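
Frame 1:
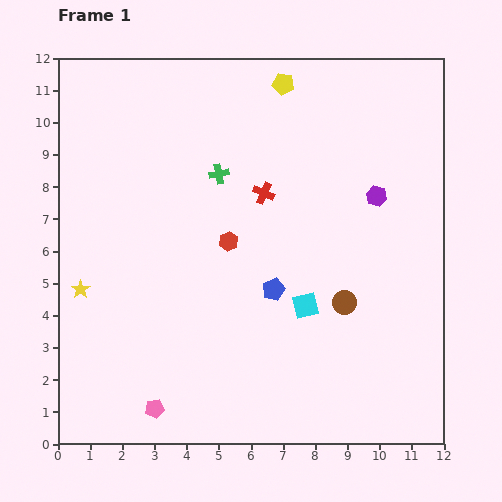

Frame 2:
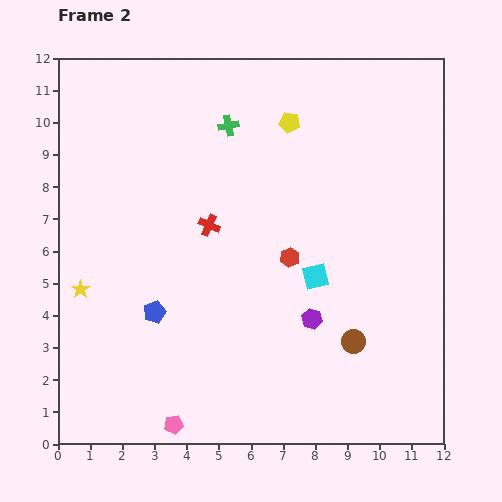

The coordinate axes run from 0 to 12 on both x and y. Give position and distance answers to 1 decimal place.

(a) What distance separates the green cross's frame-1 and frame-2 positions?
1.5

The green cross moved from (5.0, 8.4) to (5.3, 9.9), a distance of √(0.3² + 1.5²) ≈ 1.5.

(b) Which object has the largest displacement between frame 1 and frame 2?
the purple hexagon

(moved 4.3; next 3.8)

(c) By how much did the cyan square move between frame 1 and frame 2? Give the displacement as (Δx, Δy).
(0.3, 0.9)

The cyan square was at (7.7, 4.3) in frame 1 and (8.0, 5.2) in frame 2.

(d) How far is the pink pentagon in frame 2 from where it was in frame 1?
0.8

The pink pentagon moved from (3.0, 1.1) to (3.6, 0.6), a distance of √(0.6² + 0.5²) ≈ 0.8.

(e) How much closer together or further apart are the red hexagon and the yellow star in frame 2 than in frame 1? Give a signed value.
+1.8

Distance in frame 1: 4.8. Distance in frame 2: 6.6.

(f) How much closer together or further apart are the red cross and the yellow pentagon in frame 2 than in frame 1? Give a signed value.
+0.6

Distance in frame 1: 3.5. Distance in frame 2: 4.1.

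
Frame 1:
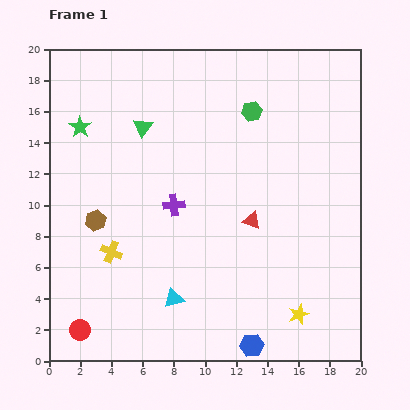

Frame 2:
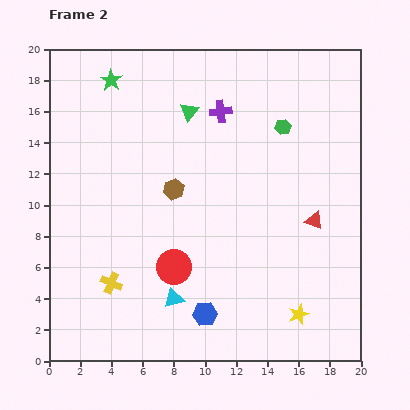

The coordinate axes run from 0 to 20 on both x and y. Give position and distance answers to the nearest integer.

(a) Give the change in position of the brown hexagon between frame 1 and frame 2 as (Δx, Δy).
(5, 2)

The brown hexagon was at (3, 9) in frame 1 and (8, 11) in frame 2.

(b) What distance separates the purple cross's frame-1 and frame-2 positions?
7

The purple cross moved from (8, 10) to (11, 16), a distance of √(3² + 6²) ≈ 7.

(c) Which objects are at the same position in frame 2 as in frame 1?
the cyan triangle, the yellow star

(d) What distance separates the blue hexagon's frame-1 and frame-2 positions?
4

The blue hexagon moved from (13, 1) to (10, 3), a distance of √(3² + 2²) ≈ 4.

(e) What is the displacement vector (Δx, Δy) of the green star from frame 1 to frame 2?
(2, 3)

The green star was at (2, 15) in frame 1 and (4, 18) in frame 2.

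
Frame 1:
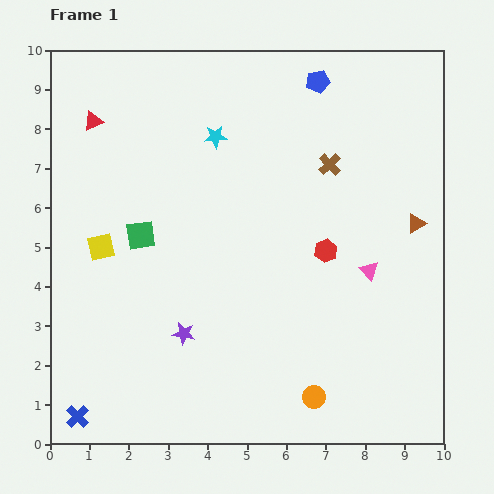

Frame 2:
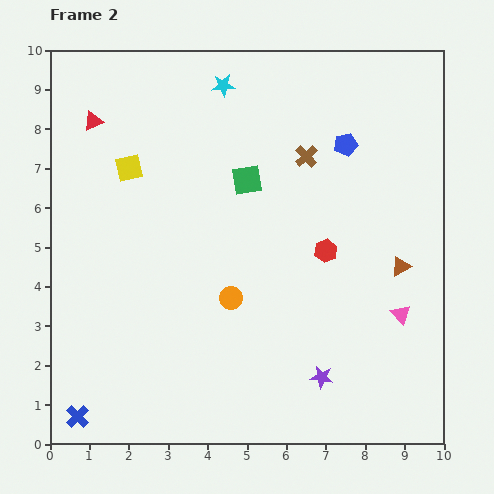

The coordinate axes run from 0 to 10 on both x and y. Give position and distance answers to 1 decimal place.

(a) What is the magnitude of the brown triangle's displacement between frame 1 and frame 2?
1.2

The brown triangle moved from (9.3, 5.6) to (8.9, 4.5), a distance of √(0.4² + 1.1²) ≈ 1.2.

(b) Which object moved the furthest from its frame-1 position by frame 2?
the purple star

(moved 3.7; next 3.3)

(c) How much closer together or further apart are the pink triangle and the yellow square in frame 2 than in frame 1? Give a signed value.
+1.0

Distance in frame 1: 6.8. Distance in frame 2: 7.8.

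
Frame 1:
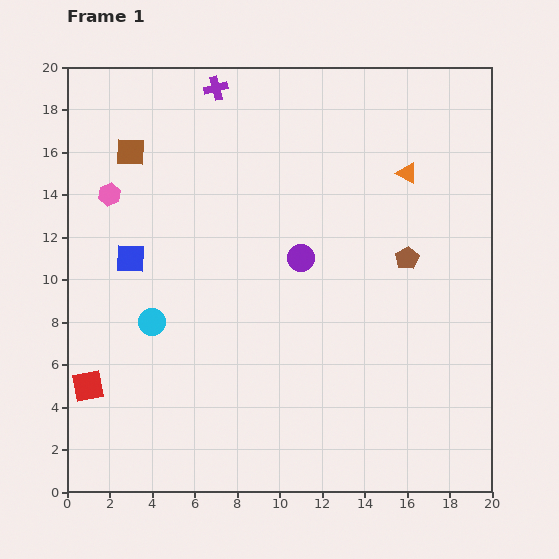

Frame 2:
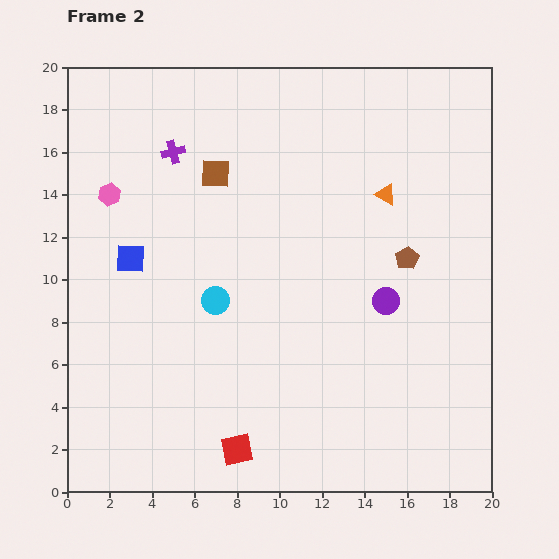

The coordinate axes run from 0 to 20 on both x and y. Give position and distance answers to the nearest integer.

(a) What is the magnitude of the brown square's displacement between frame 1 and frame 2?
4

The brown square moved from (3, 16) to (7, 15), a distance of √(4² + 1²) ≈ 4.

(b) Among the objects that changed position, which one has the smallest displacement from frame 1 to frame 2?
the orange triangle

(moved 1)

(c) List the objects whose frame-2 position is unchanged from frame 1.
the brown pentagon, the blue square, the pink hexagon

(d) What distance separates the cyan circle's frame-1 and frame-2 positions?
3

The cyan circle moved from (4, 8) to (7, 9), a distance of √(3² + 1²) ≈ 3.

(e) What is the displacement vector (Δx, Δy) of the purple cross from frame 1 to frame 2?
(-2, -3)

The purple cross was at (7, 19) in frame 1 and (5, 16) in frame 2.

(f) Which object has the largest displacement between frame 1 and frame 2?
the red square

(moved 8; next 4)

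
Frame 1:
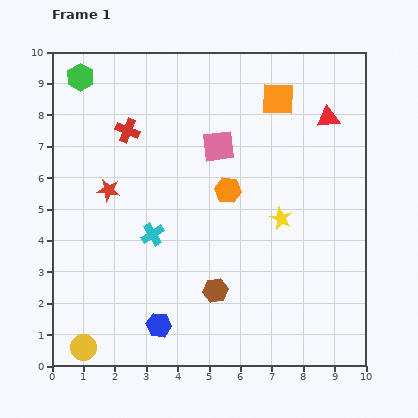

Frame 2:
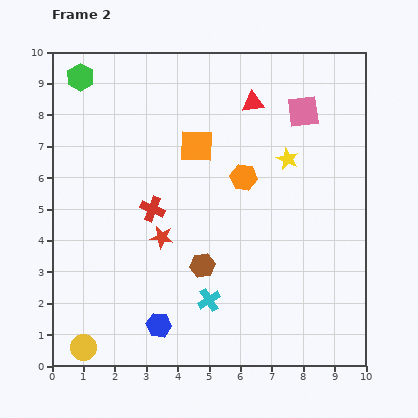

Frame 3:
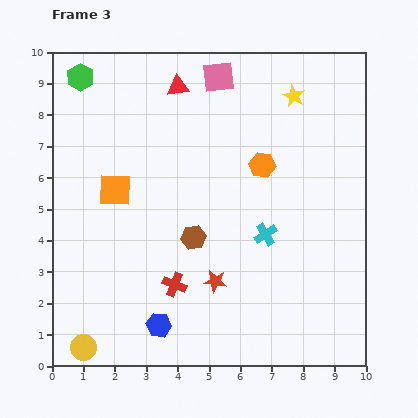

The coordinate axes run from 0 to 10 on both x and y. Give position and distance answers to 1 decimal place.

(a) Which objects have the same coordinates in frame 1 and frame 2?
the blue hexagon, the yellow circle, the green hexagon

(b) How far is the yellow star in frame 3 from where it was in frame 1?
3.9

The yellow star moved from (7.3, 4.7) to (7.7, 8.6), a distance of √(0.4² + 3.9²) ≈ 3.9.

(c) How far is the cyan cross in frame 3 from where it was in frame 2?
2.8

The cyan cross moved from (5.0, 2.1) to (6.8, 4.2), a distance of √(1.8² + 2.1²) ≈ 2.8.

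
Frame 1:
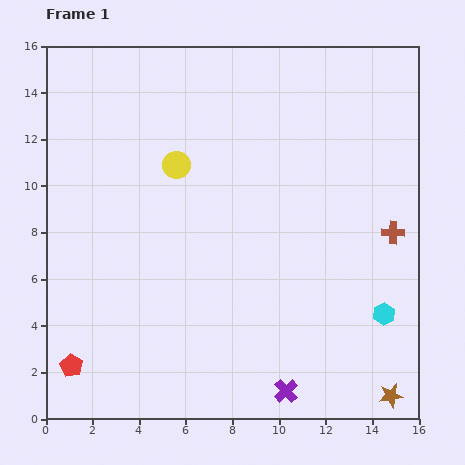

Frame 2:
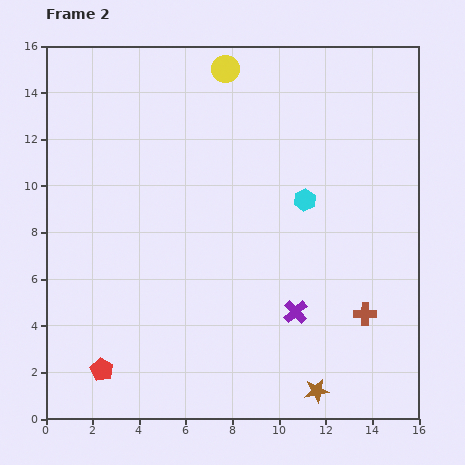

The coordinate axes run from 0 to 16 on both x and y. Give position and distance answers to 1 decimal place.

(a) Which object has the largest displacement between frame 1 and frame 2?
the cyan hexagon

(moved 6.0; next 4.6)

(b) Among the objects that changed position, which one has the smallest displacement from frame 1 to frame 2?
the red pentagon

(moved 1.3)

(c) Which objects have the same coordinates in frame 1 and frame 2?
none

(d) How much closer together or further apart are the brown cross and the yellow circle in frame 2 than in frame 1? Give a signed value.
+2.4

Distance in frame 1: 9.7. Distance in frame 2: 12.1.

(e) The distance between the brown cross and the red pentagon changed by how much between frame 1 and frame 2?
-3.3

Distance in frame 1: 14.9. Distance in frame 2: 11.6.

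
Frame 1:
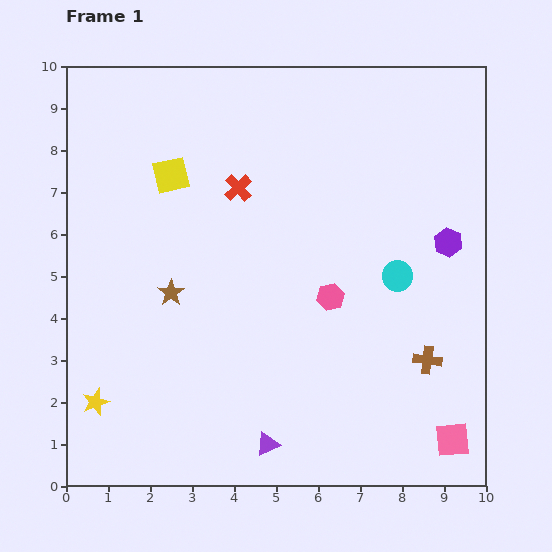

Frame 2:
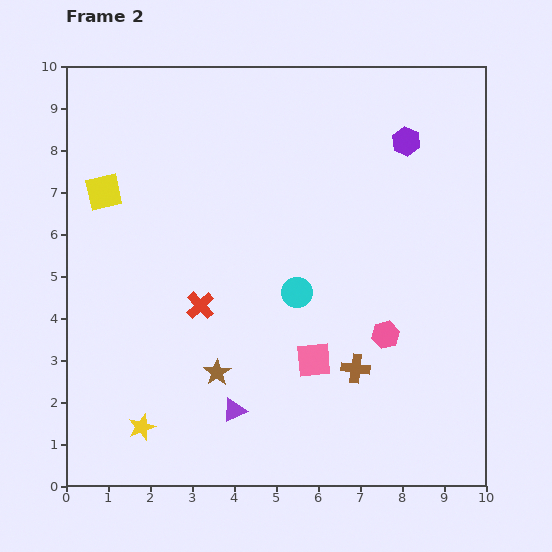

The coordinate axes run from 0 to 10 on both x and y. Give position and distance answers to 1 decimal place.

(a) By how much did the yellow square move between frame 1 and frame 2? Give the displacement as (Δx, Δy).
(-1.6, -0.4)

The yellow square was at (2.5, 7.4) in frame 1 and (0.9, 7.0) in frame 2.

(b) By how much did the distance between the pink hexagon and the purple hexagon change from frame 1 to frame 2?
+1.5

Distance in frame 1: 3.1. Distance in frame 2: 4.6.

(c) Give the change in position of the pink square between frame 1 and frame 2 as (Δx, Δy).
(-3.3, 1.9)

The pink square was at (9.2, 1.1) in frame 1 and (5.9, 3.0) in frame 2.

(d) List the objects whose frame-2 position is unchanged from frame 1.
none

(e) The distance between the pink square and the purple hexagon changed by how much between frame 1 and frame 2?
+0.9

Distance in frame 1: 4.7. Distance in frame 2: 5.6.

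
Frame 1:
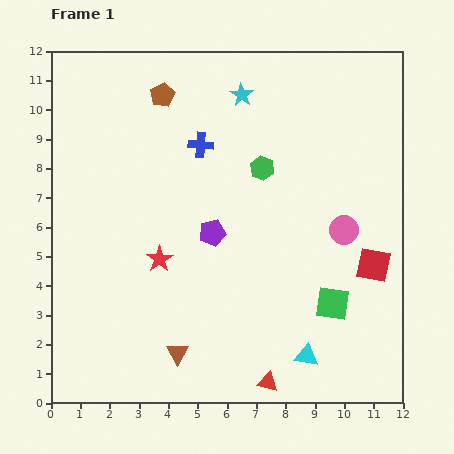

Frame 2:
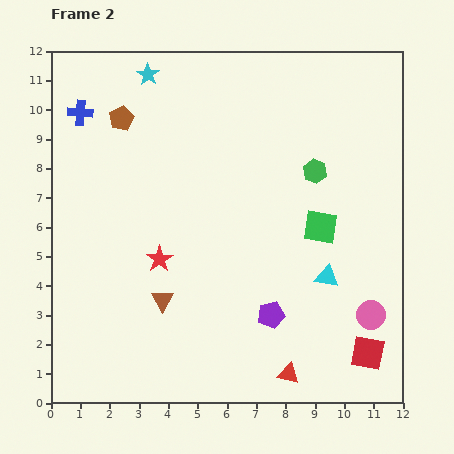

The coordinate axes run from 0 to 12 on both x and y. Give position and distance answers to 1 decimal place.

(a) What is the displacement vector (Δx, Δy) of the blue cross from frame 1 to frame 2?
(-4.1, 1.1)

The blue cross was at (5.1, 8.8) in frame 1 and (1.0, 9.9) in frame 2.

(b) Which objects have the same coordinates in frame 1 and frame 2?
the red star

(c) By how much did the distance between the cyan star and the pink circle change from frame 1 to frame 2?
+5.4

Distance in frame 1: 5.8. Distance in frame 2: 11.2.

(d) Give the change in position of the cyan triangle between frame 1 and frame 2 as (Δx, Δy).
(0.7, 2.7)

The cyan triangle was at (8.7, 1.6) in frame 1 and (9.4, 4.3) in frame 2.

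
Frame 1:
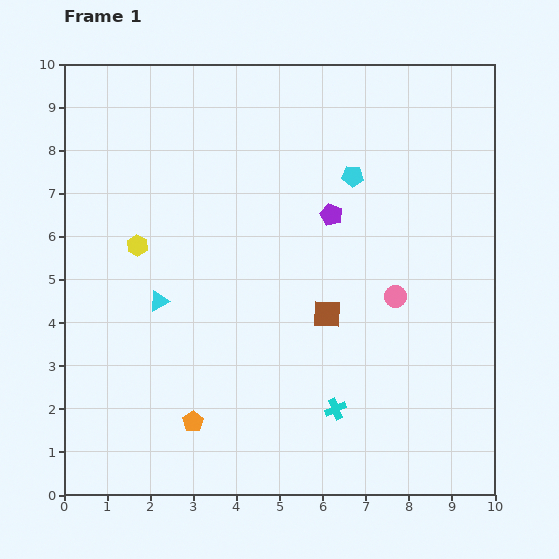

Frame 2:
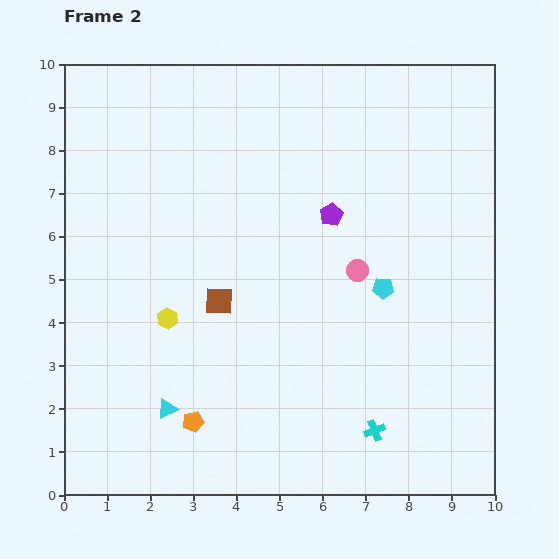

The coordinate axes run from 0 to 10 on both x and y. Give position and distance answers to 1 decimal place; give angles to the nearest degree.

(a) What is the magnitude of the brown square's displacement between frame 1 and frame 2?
2.5

The brown square moved from (6.1, 4.2) to (3.6, 4.5), a distance of √(2.5² + 0.3²) ≈ 2.5.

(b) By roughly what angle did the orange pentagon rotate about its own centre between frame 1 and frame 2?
20° clockwise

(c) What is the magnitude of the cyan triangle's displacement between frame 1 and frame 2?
2.5

The cyan triangle moved from (2.2, 4.5) to (2.4, 2.0), a distance of √(0.2² + 2.5²) ≈ 2.5.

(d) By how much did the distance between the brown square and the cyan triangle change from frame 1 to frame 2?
-1.1

Distance in frame 1: 3.9. Distance in frame 2: 2.8.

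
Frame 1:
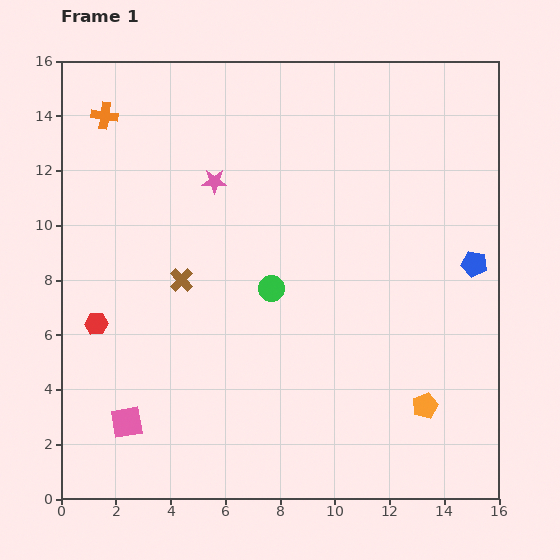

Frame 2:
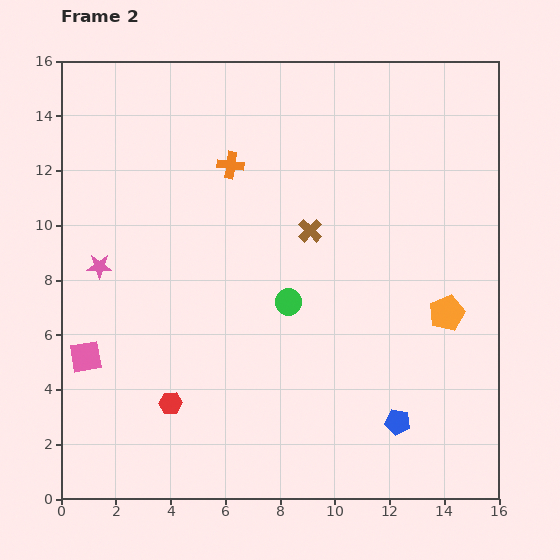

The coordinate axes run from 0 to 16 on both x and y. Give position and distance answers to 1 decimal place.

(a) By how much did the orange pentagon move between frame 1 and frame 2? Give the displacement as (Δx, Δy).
(0.8, 3.4)

The orange pentagon was at (13.3, 3.4) in frame 1 and (14.1, 6.8) in frame 2.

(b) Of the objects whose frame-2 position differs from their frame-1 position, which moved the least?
the green circle

(moved 0.8)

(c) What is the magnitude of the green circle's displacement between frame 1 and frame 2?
0.8

The green circle moved from (7.7, 7.7) to (8.3, 7.2), a distance of √(0.6² + 0.5²) ≈ 0.8.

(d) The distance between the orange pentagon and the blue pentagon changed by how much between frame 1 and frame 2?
-1.1

Distance in frame 1: 5.5. Distance in frame 2: 4.4.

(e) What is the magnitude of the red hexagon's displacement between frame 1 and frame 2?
4.0

The red hexagon moved from (1.3, 6.4) to (4.0, 3.5), a distance of √(2.7² + 2.9²) ≈ 4.0.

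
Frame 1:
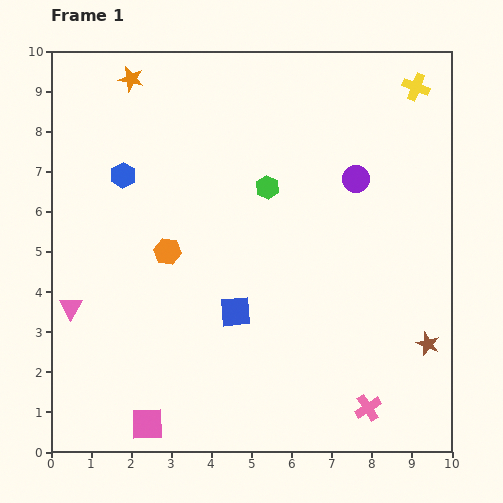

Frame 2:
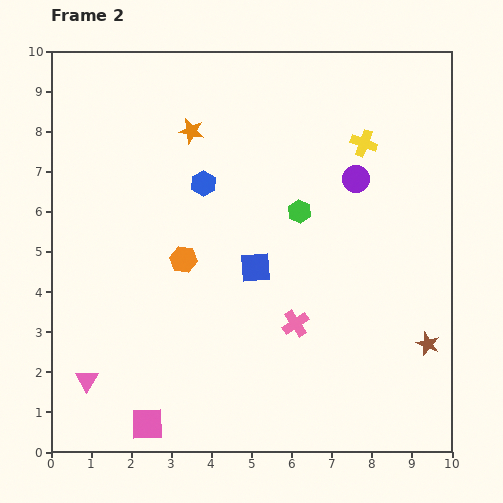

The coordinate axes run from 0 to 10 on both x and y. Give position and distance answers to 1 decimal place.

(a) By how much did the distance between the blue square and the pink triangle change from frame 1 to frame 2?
+0.9

Distance in frame 1: 4.1. Distance in frame 2: 5.0.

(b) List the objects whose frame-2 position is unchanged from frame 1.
the purple circle, the brown star, the pink square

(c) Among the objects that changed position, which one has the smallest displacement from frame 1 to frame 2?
the orange hexagon

(moved 0.4)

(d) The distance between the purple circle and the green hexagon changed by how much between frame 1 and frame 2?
-0.6

Distance in frame 1: 2.2. Distance in frame 2: 1.6.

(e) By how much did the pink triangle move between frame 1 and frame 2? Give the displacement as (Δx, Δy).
(0.4, -1.8)

The pink triangle was at (0.5, 3.6) in frame 1 and (0.9, 1.8) in frame 2.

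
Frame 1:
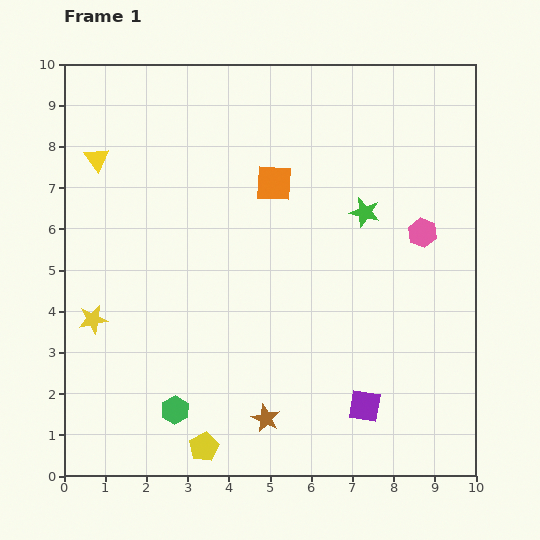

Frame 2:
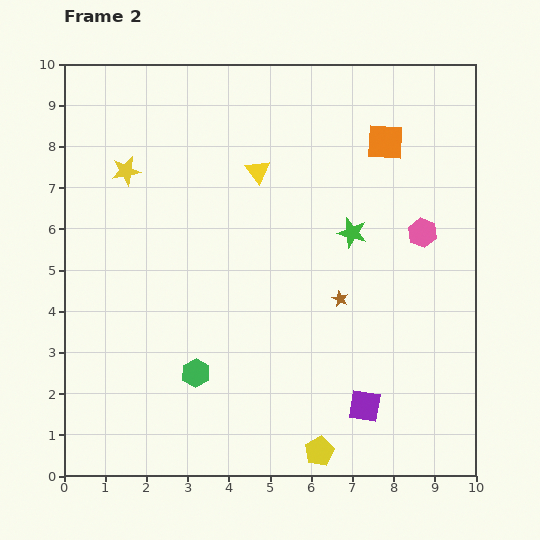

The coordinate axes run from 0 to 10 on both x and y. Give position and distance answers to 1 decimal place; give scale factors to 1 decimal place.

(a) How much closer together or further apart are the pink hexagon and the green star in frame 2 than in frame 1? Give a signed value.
+0.2

Distance in frame 1: 1.5. Distance in frame 2: 1.7.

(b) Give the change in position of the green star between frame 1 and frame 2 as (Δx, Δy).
(-0.3, -0.5)

The green star was at (7.3, 6.4) in frame 1 and (7.0, 5.9) in frame 2.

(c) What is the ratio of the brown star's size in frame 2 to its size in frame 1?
0.6×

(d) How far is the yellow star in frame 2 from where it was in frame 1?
3.7

The yellow star moved from (0.7, 3.8) to (1.5, 7.4), a distance of √(0.8² + 3.6²) ≈ 3.7.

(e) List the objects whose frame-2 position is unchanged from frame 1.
the pink hexagon, the purple square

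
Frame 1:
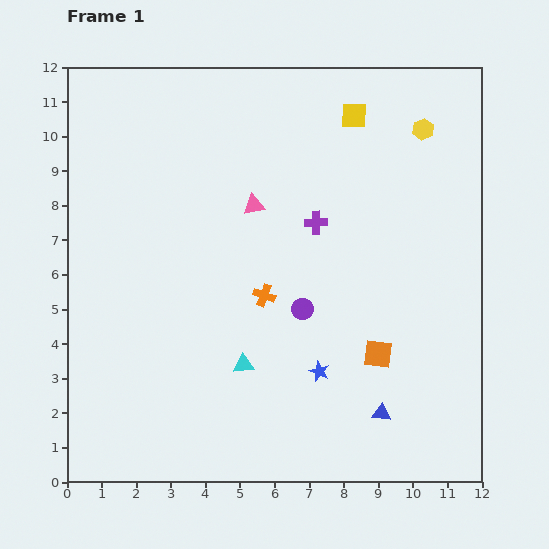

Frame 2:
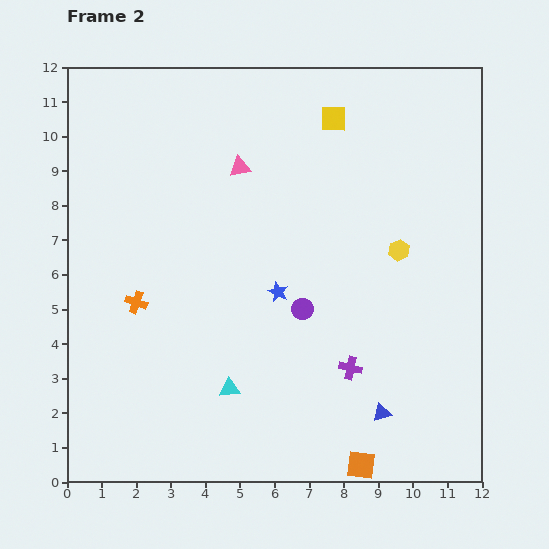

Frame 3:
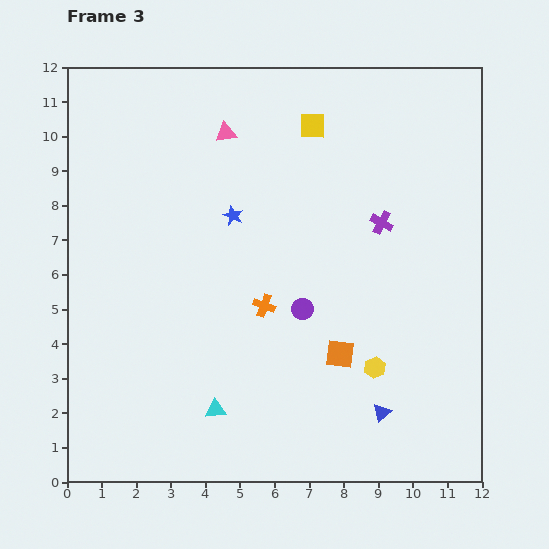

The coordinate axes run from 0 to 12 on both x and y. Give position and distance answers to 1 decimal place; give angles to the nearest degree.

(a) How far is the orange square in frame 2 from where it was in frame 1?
3.2

The orange square moved from (9.0, 3.7) to (8.5, 0.5), a distance of √(0.5² + 3.2²) ≈ 3.2.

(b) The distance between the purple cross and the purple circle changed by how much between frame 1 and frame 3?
+0.9

Distance in frame 1: 2.5. Distance in frame 3: 3.4.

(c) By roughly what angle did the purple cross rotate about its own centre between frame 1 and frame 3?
31° clockwise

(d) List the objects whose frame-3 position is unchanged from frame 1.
the blue triangle, the purple circle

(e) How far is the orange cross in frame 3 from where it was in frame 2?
3.7

The orange cross moved from (2.0, 5.2) to (5.7, 5.1), a distance of √(3.7² + 0.1²) ≈ 3.7.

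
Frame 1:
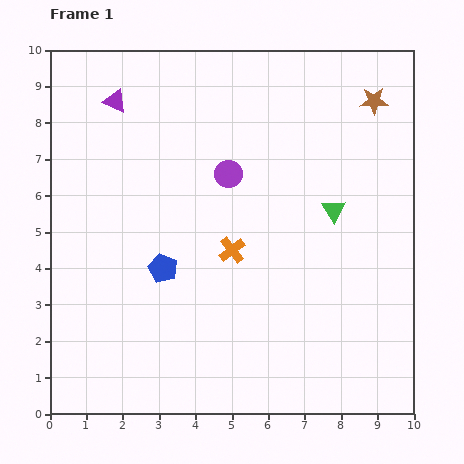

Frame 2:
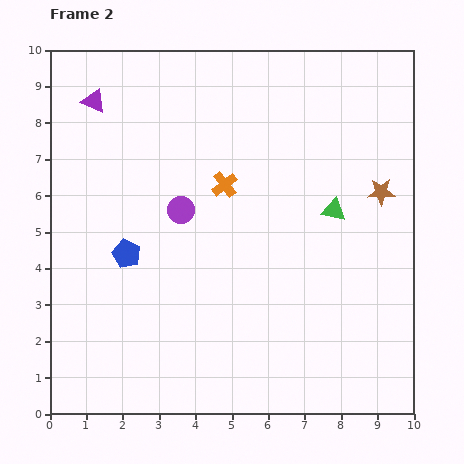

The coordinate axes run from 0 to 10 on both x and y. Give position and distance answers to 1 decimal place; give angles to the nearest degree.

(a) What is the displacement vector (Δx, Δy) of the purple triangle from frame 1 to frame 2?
(-0.6, 0.0)

The purple triangle was at (1.8, 8.6) in frame 1 and (1.2, 8.6) in frame 2.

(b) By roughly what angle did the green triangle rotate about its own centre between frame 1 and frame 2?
48° counter-clockwise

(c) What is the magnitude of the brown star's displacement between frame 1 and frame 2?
2.5

The brown star moved from (8.9, 8.6) to (9.1, 6.1), a distance of √(0.2² + 2.5²) ≈ 2.5.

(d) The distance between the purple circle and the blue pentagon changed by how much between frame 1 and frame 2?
-1.3

Distance in frame 1: 3.2. Distance in frame 2: 1.9.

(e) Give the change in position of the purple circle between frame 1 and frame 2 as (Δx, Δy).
(-1.3, -1.0)

The purple circle was at (4.9, 6.6) in frame 1 and (3.6, 5.6) in frame 2.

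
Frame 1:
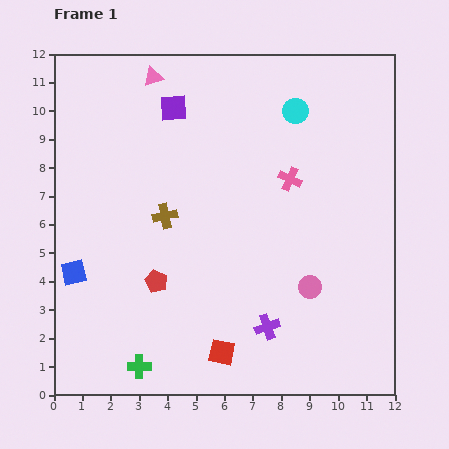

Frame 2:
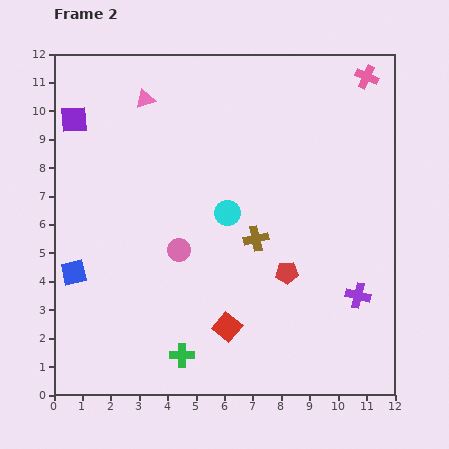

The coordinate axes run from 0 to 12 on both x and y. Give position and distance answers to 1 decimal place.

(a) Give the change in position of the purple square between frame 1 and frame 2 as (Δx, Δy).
(-3.5, -0.4)

The purple square was at (4.2, 10.1) in frame 1 and (0.7, 9.7) in frame 2.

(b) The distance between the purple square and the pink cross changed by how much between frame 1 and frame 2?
+5.6

Distance in frame 1: 4.8. Distance in frame 2: 10.4.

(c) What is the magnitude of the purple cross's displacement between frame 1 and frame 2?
3.4

The purple cross moved from (7.5, 2.4) to (10.7, 3.5), a distance of √(3.2² + 1.1²) ≈ 3.4.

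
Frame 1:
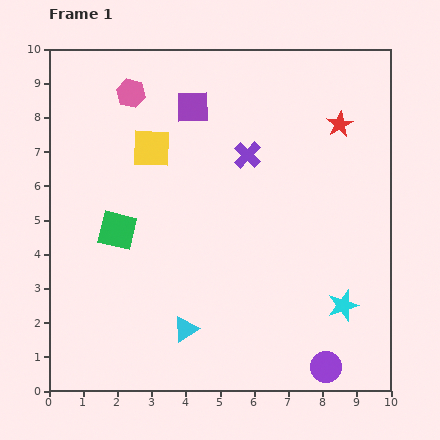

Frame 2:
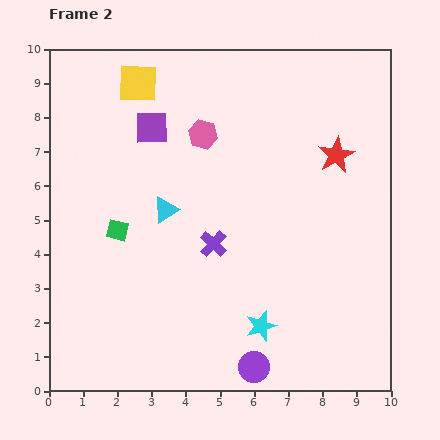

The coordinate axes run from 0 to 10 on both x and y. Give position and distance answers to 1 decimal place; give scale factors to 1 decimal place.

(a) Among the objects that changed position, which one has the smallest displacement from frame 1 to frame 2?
the red star

(moved 0.9)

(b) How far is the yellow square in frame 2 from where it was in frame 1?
1.9

The yellow square moved from (3.0, 7.1) to (2.6, 9.0), a distance of √(0.4² + 1.9²) ≈ 1.9.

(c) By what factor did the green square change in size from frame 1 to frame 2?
0.6×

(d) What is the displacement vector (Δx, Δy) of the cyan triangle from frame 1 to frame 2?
(-0.6, 3.5)

The cyan triangle was at (4.0, 1.8) in frame 1 and (3.4, 5.3) in frame 2.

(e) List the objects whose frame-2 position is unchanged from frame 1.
the green square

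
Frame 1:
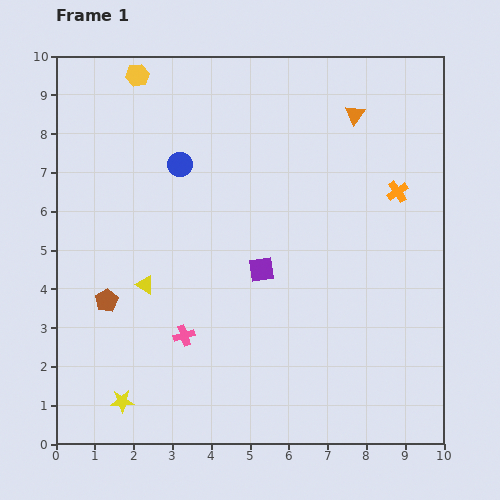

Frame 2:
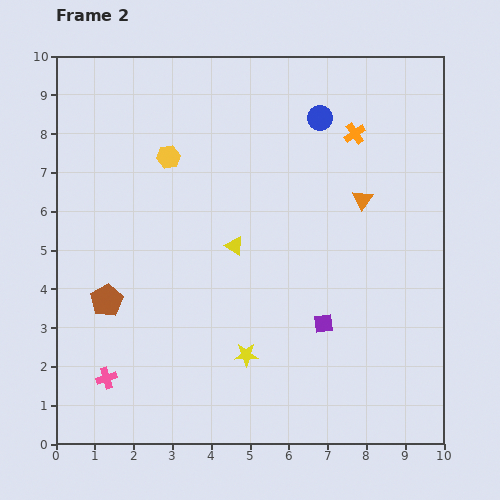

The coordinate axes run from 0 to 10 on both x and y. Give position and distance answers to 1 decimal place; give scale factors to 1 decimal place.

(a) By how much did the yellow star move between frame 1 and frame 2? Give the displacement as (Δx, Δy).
(3.2, 1.2)

The yellow star was at (1.7, 1.1) in frame 1 and (4.9, 2.3) in frame 2.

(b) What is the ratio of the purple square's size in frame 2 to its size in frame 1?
0.8×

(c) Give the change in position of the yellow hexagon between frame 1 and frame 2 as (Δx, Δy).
(0.8, -2.1)

The yellow hexagon was at (2.1, 9.5) in frame 1 and (2.9, 7.4) in frame 2.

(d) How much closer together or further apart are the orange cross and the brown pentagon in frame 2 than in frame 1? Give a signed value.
-0.3

Distance in frame 1: 8.0. Distance in frame 2: 7.7.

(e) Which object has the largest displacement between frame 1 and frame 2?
the blue circle

(moved 3.8; next 3.4)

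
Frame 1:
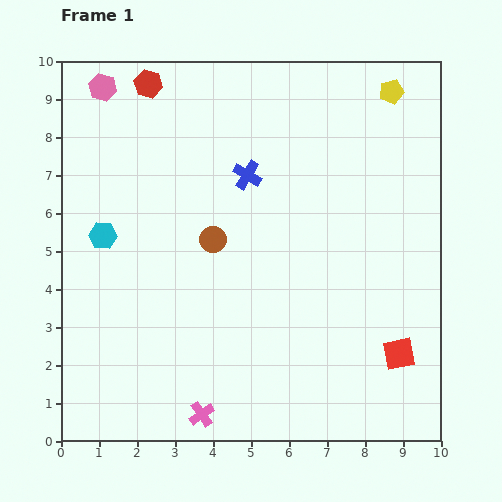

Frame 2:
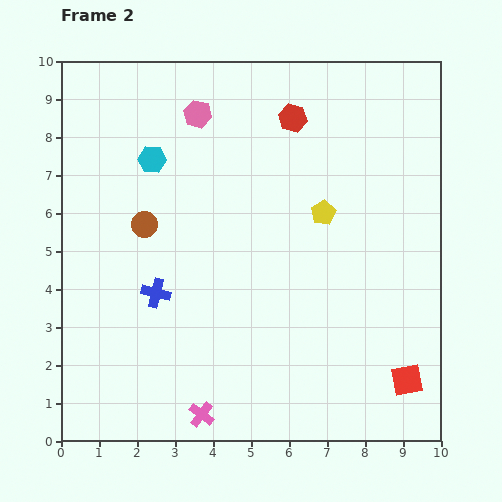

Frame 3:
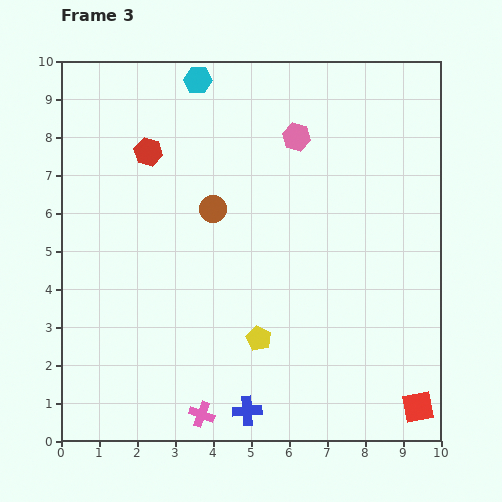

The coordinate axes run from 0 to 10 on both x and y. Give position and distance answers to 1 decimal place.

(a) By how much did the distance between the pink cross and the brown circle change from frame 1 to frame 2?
+0.6

Distance in frame 1: 4.6. Distance in frame 2: 5.2.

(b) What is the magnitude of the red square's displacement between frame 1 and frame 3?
1.5

The red square moved from (8.9, 2.3) to (9.4, 0.9), a distance of √(0.5² + 1.4²) ≈ 1.5.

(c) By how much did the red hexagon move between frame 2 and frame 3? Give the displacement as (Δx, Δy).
(-3.8, -0.9)

The red hexagon was at (6.1, 8.5) in frame 2 and (2.3, 7.6) in frame 3.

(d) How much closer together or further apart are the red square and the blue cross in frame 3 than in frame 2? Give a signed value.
-2.5

Distance in frame 2: 7.0. Distance in frame 3: 4.5.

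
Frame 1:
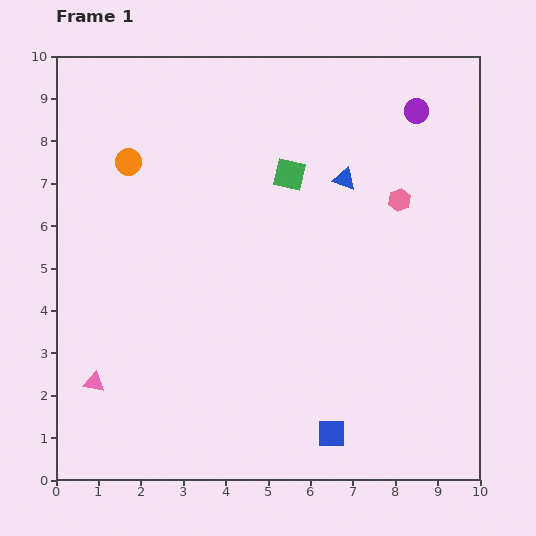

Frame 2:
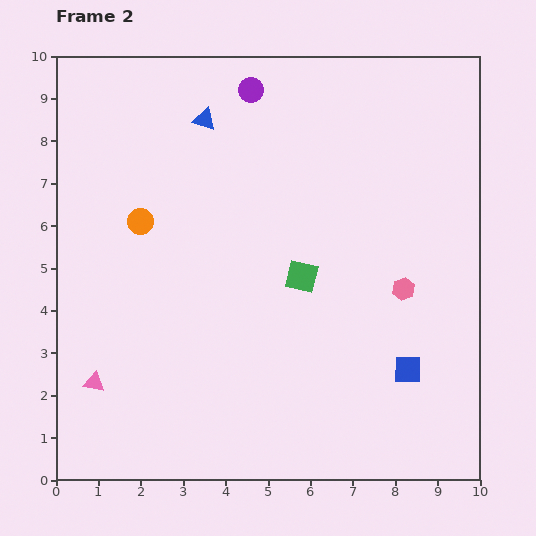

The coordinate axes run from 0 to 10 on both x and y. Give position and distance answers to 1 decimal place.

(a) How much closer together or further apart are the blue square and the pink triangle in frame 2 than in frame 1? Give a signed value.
+1.7

Distance in frame 1: 5.7. Distance in frame 2: 7.4.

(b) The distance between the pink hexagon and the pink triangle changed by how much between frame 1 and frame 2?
-0.8

Distance in frame 1: 8.4. Distance in frame 2: 7.6.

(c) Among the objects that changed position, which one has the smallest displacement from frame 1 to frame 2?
the orange circle

(moved 1.4)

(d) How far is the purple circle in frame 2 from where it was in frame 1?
3.9

The purple circle moved from (8.5, 8.7) to (4.6, 9.2), a distance of √(3.9² + 0.5²) ≈ 3.9.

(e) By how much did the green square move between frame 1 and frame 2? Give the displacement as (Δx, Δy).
(0.3, -2.4)

The green square was at (5.5, 7.2) in frame 1 and (5.8, 4.8) in frame 2.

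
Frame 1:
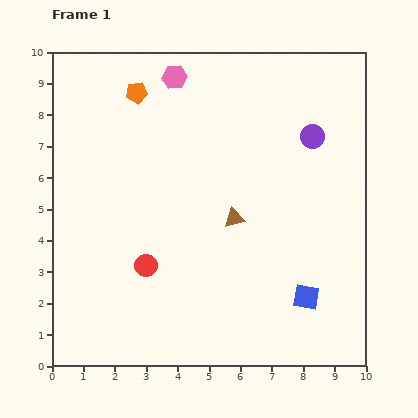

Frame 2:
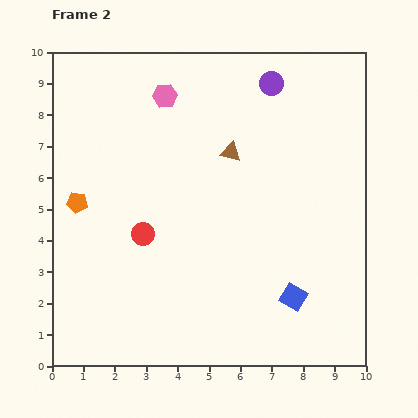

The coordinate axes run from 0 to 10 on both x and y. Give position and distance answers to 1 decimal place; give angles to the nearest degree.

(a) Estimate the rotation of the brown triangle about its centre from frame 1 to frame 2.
28° clockwise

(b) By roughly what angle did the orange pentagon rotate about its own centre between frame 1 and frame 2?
15° clockwise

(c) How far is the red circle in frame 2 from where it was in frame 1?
1.0

The red circle moved from (3.0, 3.2) to (2.9, 4.2), a distance of √(0.1² + 1.0²) ≈ 1.0.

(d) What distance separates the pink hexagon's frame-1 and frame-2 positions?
0.7

The pink hexagon moved from (3.9, 9.2) to (3.6, 8.6), a distance of √(0.3² + 0.6²) ≈ 0.7.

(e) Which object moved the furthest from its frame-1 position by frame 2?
the orange pentagon

(moved 4.0; next 2.1)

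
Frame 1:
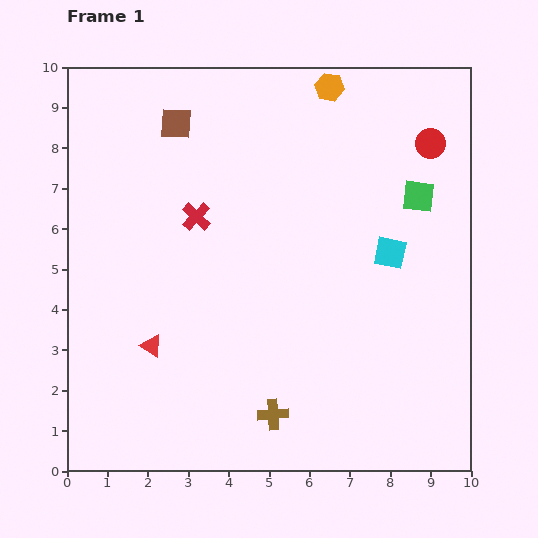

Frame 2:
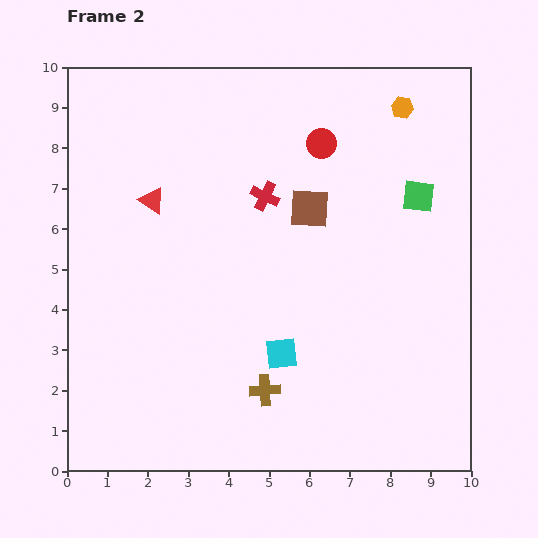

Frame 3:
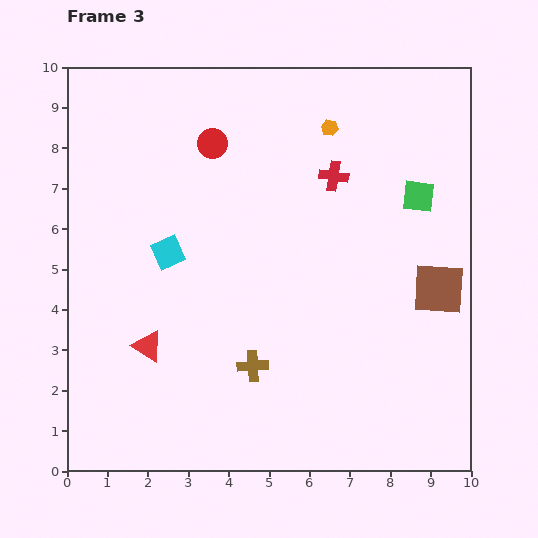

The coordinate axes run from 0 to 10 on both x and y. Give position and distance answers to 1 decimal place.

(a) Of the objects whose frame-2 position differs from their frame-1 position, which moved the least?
the brown cross

(moved 0.6)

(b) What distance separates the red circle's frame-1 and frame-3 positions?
5.4

The red circle moved from (9.0, 8.1) to (3.6, 8.1), a distance of √(5.4² + 0.0²) ≈ 5.4.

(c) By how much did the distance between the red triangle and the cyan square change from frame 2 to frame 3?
-2.6

Distance in frame 2: 5.0. Distance in frame 3: 2.4.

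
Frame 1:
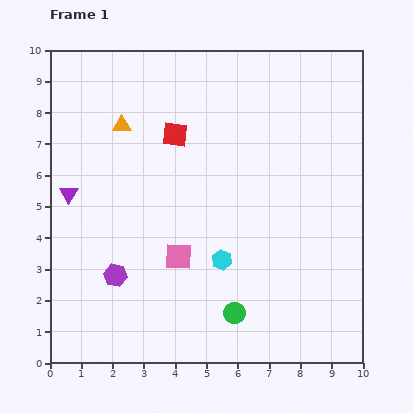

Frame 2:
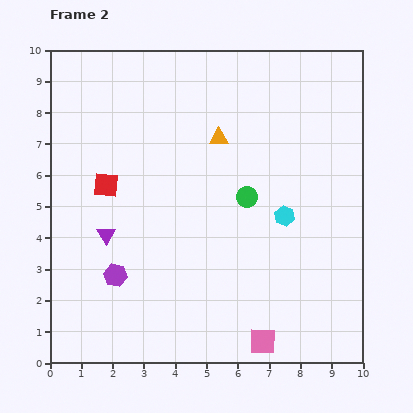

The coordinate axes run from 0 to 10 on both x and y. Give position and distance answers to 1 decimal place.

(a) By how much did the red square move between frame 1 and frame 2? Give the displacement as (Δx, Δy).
(-2.2, -1.6)

The red square was at (4.0, 7.3) in frame 1 and (1.8, 5.7) in frame 2.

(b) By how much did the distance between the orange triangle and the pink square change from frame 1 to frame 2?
+2.0

Distance in frame 1: 4.6. Distance in frame 2: 6.6.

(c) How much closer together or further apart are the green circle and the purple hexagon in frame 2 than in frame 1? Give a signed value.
+0.9

Distance in frame 1: 4.0. Distance in frame 2: 4.9.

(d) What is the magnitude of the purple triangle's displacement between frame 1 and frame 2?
1.8

The purple triangle moved from (0.6, 5.4) to (1.8, 4.1), a distance of √(1.2² + 1.3²) ≈ 1.8.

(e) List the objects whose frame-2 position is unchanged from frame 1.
the purple hexagon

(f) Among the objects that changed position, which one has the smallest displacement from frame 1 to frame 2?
the purple triangle

(moved 1.8)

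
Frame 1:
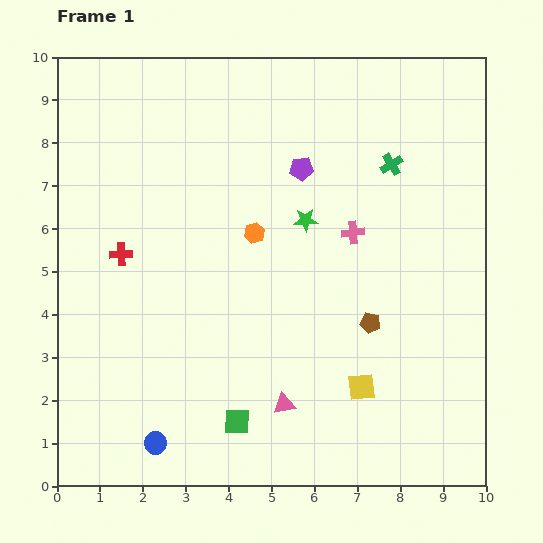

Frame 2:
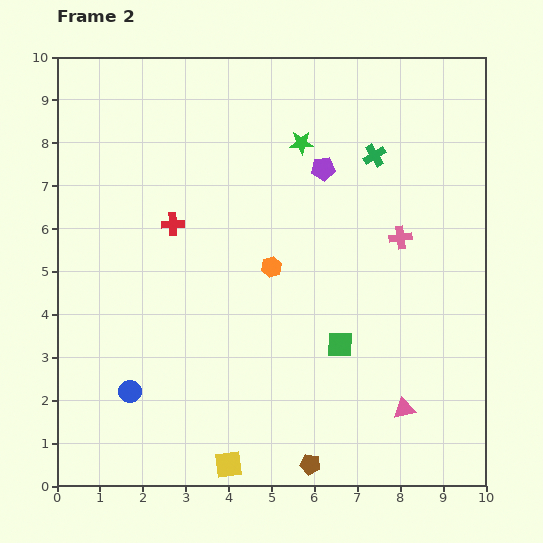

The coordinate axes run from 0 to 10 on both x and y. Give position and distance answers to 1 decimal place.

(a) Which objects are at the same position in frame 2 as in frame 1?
none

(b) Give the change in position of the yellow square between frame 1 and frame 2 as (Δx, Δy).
(-3.1, -1.8)

The yellow square was at (7.1, 2.3) in frame 1 and (4.0, 0.5) in frame 2.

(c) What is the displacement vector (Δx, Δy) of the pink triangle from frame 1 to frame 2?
(2.8, -0.1)

The pink triangle was at (5.3, 1.9) in frame 1 and (8.1, 1.8) in frame 2.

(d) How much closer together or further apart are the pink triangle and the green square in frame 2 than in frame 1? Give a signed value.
+0.9

Distance in frame 1: 1.2. Distance in frame 2: 2.1.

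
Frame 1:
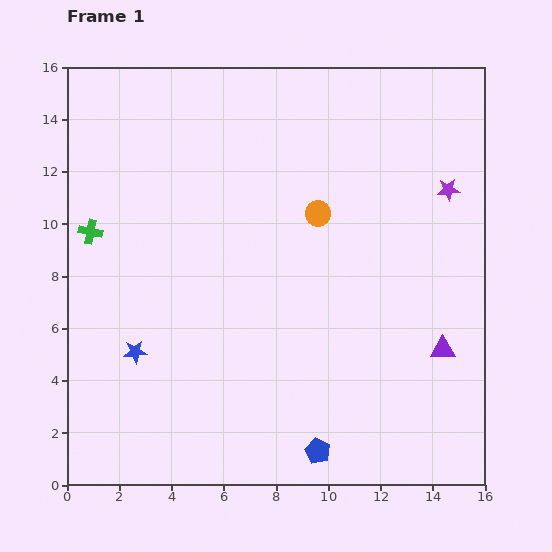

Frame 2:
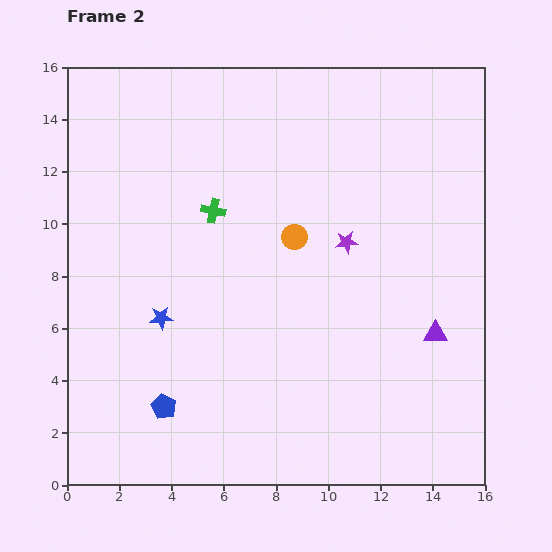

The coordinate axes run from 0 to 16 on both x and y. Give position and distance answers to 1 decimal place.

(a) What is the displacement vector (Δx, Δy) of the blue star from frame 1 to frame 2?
(1.0, 1.3)

The blue star was at (2.6, 5.1) in frame 1 and (3.6, 6.4) in frame 2.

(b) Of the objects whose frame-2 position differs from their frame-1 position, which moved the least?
the purple triangle

(moved 0.7)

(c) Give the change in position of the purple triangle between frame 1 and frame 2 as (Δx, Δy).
(-0.3, 0.6)

The purple triangle was at (14.4, 5.2) in frame 1 and (14.1, 5.8) in frame 2.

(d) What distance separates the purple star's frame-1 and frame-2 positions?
4.4

The purple star moved from (14.6, 11.3) to (10.7, 9.3), a distance of √(3.9² + 2.0²) ≈ 4.4.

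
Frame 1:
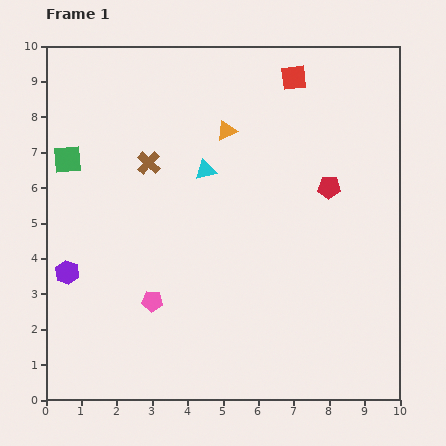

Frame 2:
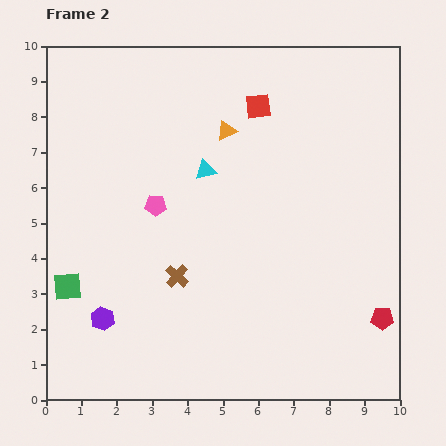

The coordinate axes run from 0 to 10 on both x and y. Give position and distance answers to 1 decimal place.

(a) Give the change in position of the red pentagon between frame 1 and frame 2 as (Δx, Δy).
(1.5, -3.7)

The red pentagon was at (8.0, 6.0) in frame 1 and (9.5, 2.3) in frame 2.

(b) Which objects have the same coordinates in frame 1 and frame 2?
the orange triangle, the cyan triangle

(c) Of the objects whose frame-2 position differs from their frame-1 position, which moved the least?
the red square

(moved 1.3)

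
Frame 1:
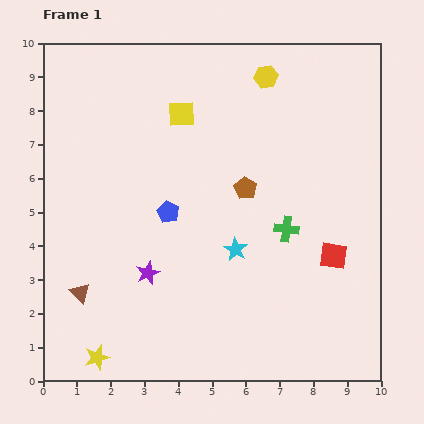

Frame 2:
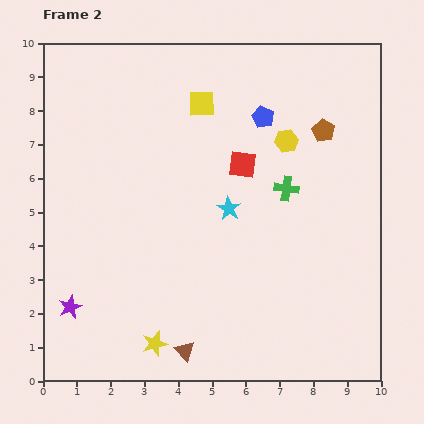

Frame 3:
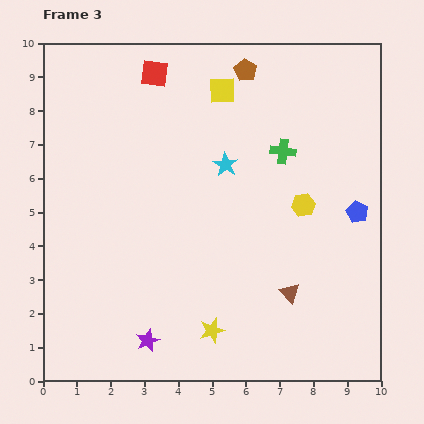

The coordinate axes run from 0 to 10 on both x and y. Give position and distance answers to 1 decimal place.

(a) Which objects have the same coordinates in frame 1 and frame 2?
none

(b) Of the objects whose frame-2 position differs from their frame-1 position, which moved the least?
the yellow square

(moved 0.7)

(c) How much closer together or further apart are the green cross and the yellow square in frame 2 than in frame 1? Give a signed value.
-1.1

Distance in frame 1: 4.6. Distance in frame 2: 3.5.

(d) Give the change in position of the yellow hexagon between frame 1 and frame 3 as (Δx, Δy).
(1.1, -3.8)

The yellow hexagon was at (6.6, 9.0) in frame 1 and (7.7, 5.2) in frame 3.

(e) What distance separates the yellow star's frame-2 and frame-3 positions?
1.7

The yellow star moved from (3.3, 1.1) to (5.0, 1.5), a distance of √(1.7² + 0.4²) ≈ 1.7.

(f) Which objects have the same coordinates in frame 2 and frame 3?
none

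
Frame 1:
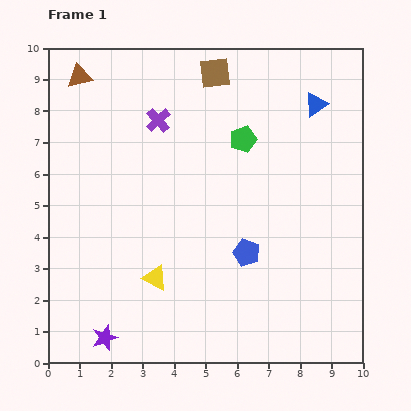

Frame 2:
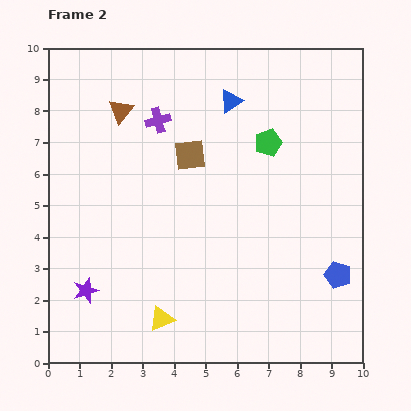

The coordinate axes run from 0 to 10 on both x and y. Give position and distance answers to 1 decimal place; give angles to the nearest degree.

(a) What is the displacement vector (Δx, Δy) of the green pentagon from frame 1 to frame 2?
(0.8, -0.1)

The green pentagon was at (6.2, 7.1) in frame 1 and (7.0, 7.0) in frame 2.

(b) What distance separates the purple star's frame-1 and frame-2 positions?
1.6

The purple star moved from (1.8, 0.8) to (1.2, 2.3), a distance of √(0.6² + 1.5²) ≈ 1.6.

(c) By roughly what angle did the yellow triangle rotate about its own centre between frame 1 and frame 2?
51° counter-clockwise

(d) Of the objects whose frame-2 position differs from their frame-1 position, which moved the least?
the green pentagon

(moved 0.8)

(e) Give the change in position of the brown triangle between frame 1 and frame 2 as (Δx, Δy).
(1.3, -1.1)

The brown triangle was at (1.0, 9.1) in frame 1 and (2.3, 8.0) in frame 2.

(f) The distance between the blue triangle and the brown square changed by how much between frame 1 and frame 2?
-1.3

Distance in frame 1: 3.4. Distance in frame 2: 2.1.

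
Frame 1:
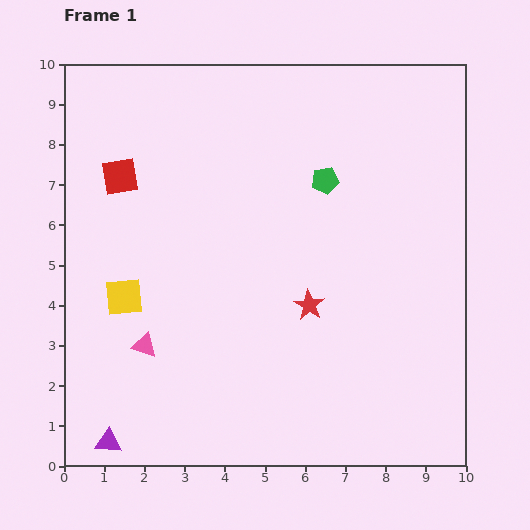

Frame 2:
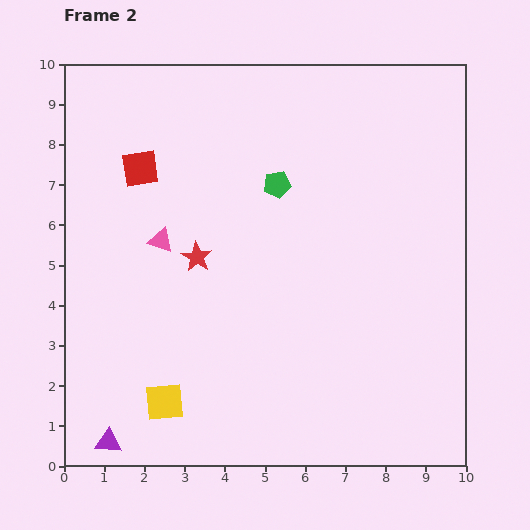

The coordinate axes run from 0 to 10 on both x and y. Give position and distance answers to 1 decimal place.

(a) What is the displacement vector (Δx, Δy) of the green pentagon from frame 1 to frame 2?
(-1.2, -0.1)

The green pentagon was at (6.5, 7.1) in frame 1 and (5.3, 7.0) in frame 2.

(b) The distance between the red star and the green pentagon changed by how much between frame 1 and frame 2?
-0.4

Distance in frame 1: 3.1. Distance in frame 2: 2.7.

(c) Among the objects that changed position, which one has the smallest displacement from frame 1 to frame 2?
the red square

(moved 0.5)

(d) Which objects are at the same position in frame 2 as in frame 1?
the purple triangle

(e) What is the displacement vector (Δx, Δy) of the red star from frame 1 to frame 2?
(-2.8, 1.2)

The red star was at (6.1, 4.0) in frame 1 and (3.3, 5.2) in frame 2.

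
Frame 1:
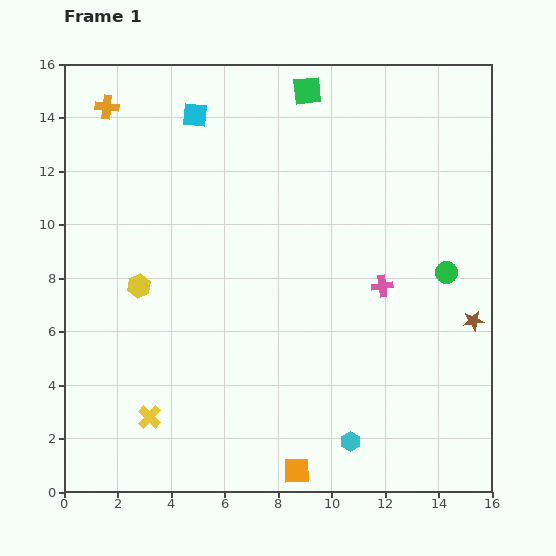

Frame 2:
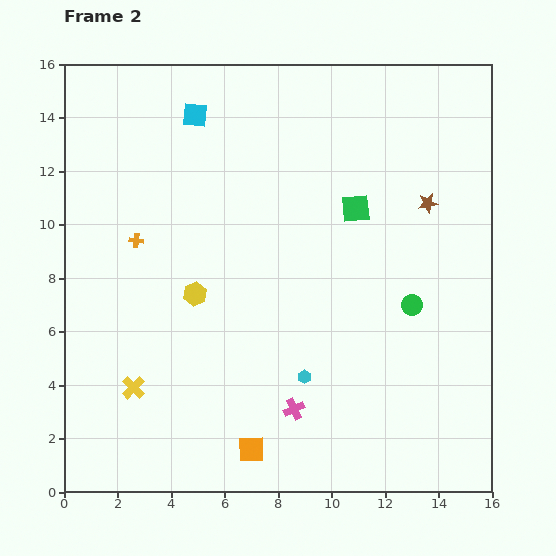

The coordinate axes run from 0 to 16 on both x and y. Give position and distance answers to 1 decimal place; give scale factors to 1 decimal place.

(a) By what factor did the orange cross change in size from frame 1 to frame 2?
0.6×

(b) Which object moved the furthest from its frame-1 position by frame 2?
the pink cross

(moved 5.7; next 5.1)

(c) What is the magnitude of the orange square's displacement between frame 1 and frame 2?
1.9

The orange square moved from (8.7, 0.8) to (7.0, 1.6), a distance of √(1.7² + 0.8²) ≈ 1.9.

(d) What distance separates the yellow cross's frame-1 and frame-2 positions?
1.3

The yellow cross moved from (3.2, 2.8) to (2.6, 3.9), a distance of √(0.6² + 1.1²) ≈ 1.3.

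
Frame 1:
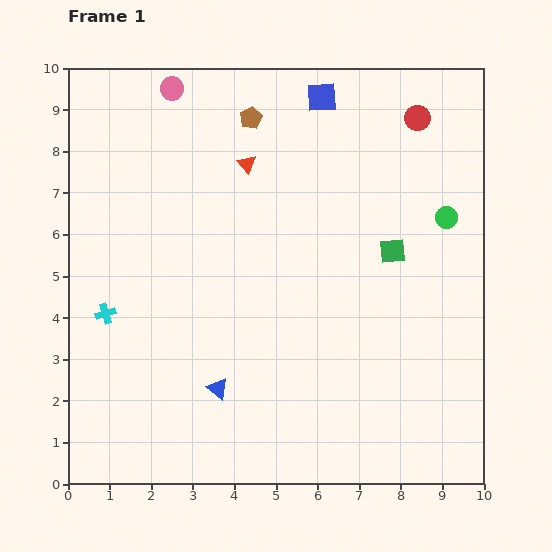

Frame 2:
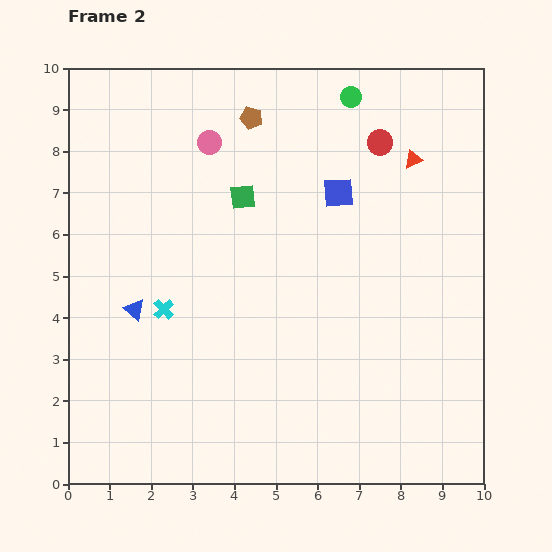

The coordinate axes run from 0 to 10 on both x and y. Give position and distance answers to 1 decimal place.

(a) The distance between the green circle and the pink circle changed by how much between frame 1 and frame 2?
-3.7

Distance in frame 1: 7.3. Distance in frame 2: 3.6.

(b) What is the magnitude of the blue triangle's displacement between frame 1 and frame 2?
2.8

The blue triangle moved from (3.6, 2.3) to (1.6, 4.2), a distance of √(2.0² + 1.9²) ≈ 2.8.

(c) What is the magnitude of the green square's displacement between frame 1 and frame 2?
3.8

The green square moved from (7.8, 5.6) to (4.2, 6.9), a distance of √(3.6² + 1.3²) ≈ 3.8.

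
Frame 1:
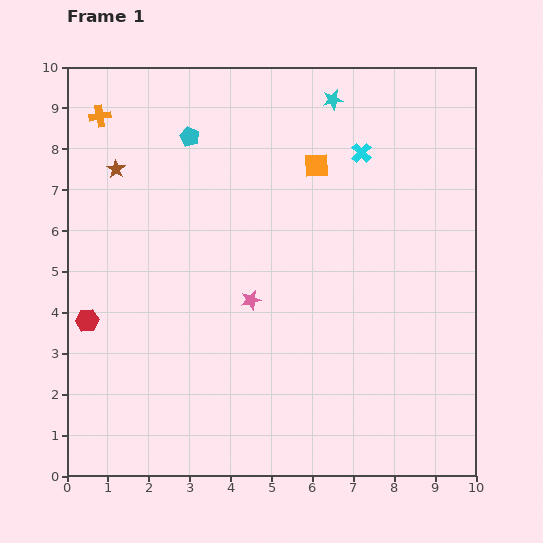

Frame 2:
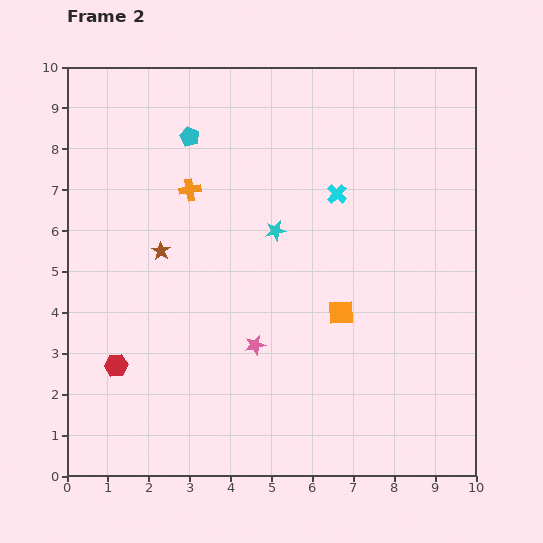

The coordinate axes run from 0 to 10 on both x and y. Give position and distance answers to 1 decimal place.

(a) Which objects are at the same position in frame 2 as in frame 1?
the cyan pentagon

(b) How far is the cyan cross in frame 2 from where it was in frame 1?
1.2

The cyan cross moved from (7.2, 7.9) to (6.6, 6.9), a distance of √(0.6² + 1.0²) ≈ 1.2.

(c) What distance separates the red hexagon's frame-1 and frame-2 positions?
1.3

The red hexagon moved from (0.5, 3.8) to (1.2, 2.7), a distance of √(0.7² + 1.1²) ≈ 1.3.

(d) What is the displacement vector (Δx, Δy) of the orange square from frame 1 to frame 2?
(0.6, -3.6)

The orange square was at (6.1, 7.6) in frame 1 and (6.7, 4.0) in frame 2.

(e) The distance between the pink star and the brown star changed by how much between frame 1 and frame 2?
-1.3

Distance in frame 1: 4.6. Distance in frame 2: 3.3.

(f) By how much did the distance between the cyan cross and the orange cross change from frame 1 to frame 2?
-2.9

Distance in frame 1: 6.5. Distance in frame 2: 3.6.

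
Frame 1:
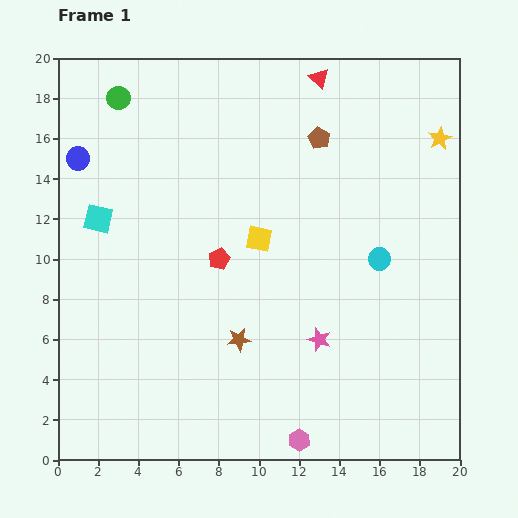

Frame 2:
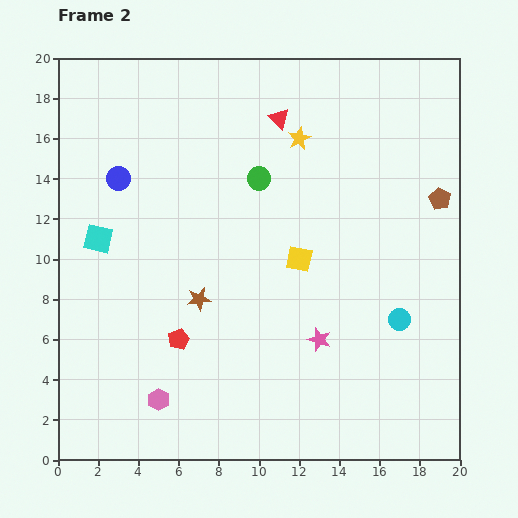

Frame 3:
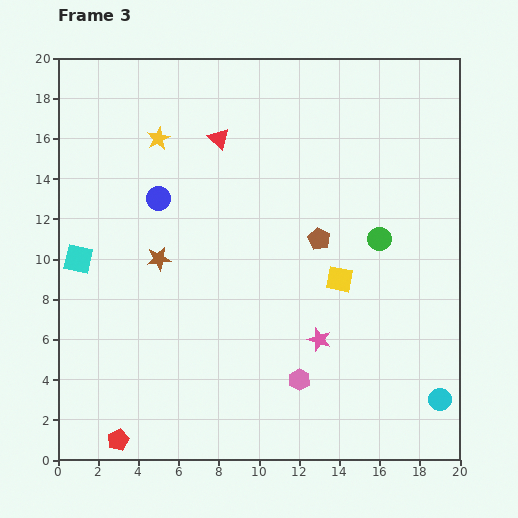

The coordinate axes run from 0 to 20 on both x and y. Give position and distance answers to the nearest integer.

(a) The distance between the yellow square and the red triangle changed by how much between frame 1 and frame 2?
-2

Distance in frame 1: 9. Distance in frame 2: 7.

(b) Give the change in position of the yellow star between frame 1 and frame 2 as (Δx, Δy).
(-7, 0)

The yellow star was at (19, 16) in frame 1 and (12, 16) in frame 2.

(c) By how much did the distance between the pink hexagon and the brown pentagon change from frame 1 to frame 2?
+2

Distance in frame 1: 15. Distance in frame 2: 17.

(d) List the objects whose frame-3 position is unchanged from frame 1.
the pink star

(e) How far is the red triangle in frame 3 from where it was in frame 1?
6

The red triangle moved from (13, 19) to (8, 16), a distance of √(5² + 3²) ≈ 6.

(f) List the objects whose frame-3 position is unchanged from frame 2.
the pink star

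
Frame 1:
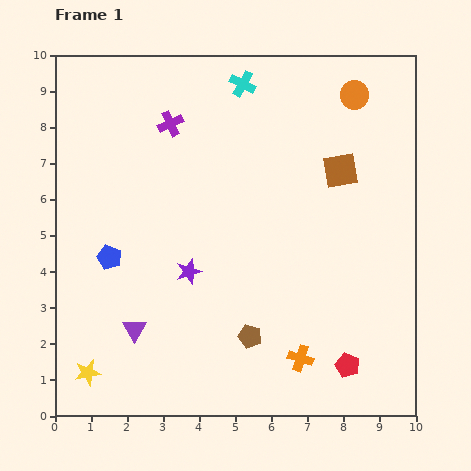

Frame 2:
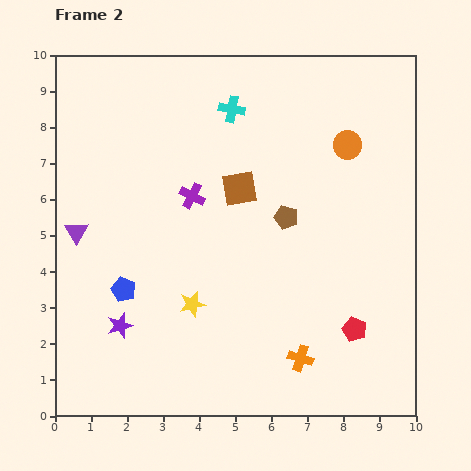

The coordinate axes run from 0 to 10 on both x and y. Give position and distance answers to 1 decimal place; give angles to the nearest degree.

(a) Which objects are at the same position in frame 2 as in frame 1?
the orange cross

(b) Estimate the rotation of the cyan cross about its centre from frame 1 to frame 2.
18° counter-clockwise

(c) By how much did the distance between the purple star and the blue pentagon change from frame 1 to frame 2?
-1.2

Distance in frame 1: 2.2. Distance in frame 2: 1.0.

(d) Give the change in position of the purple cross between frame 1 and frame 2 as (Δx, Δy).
(0.6, -2.0)

The purple cross was at (3.2, 8.1) in frame 1 and (3.8, 6.1) in frame 2.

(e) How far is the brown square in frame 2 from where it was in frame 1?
2.8

The brown square moved from (7.9, 6.8) to (5.1, 6.3), a distance of √(2.8² + 0.5²) ≈ 2.8.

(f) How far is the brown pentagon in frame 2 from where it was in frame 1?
3.4

The brown pentagon moved from (5.4, 2.2) to (6.4, 5.5), a distance of √(1.0² + 3.3²) ≈ 3.4.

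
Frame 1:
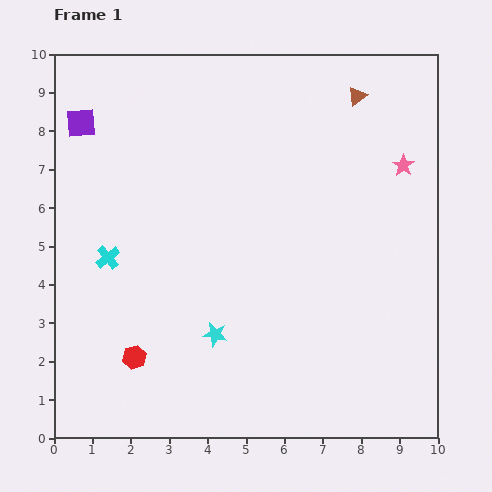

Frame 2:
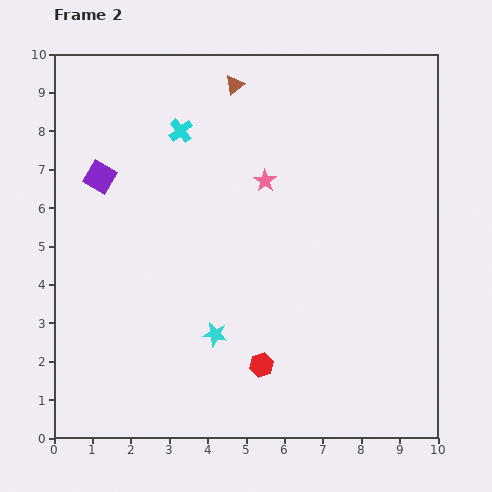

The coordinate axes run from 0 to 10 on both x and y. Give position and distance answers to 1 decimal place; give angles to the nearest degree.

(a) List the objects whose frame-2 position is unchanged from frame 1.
the cyan star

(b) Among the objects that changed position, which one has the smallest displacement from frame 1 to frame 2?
the purple square

(moved 1.5)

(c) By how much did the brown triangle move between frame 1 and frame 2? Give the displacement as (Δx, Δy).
(-3.2, 0.3)

The brown triangle was at (7.9, 8.9) in frame 1 and (4.7, 9.2) in frame 2.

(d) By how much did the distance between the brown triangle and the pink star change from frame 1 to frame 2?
+0.4

Distance in frame 1: 2.2. Distance in frame 2: 2.6.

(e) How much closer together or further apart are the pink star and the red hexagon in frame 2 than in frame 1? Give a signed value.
-3.8

Distance in frame 1: 8.6. Distance in frame 2: 4.8.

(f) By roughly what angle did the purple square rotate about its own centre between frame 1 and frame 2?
37° clockwise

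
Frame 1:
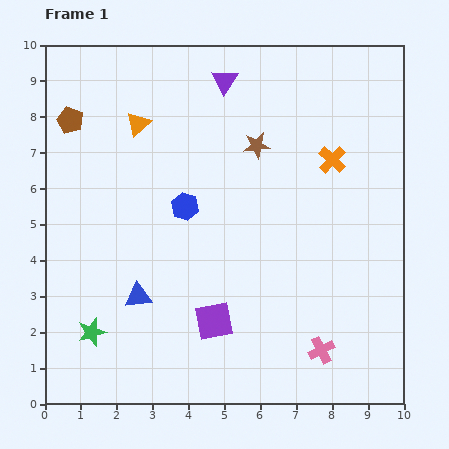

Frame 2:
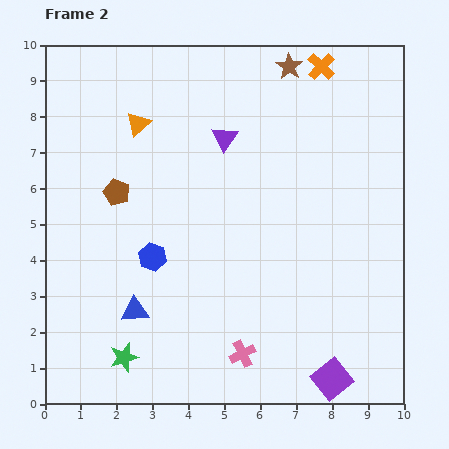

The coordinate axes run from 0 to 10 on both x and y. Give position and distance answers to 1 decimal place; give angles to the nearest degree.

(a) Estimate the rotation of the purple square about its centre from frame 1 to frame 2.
28° counter-clockwise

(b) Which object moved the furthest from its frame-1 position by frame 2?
the purple square

(moved 3.7; next 2.6)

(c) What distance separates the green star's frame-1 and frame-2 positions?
1.1

The green star moved from (1.3, 2.0) to (2.2, 1.3), a distance of √(0.9² + 0.7²) ≈ 1.1.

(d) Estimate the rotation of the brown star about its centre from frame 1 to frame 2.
31° counter-clockwise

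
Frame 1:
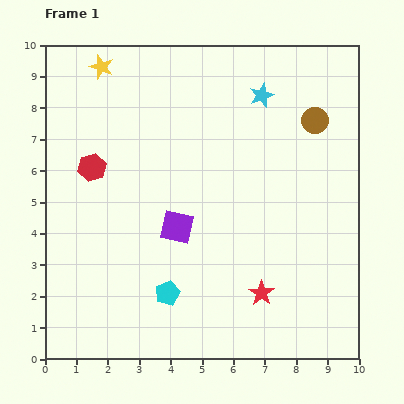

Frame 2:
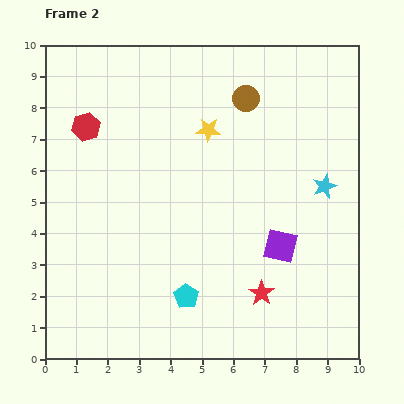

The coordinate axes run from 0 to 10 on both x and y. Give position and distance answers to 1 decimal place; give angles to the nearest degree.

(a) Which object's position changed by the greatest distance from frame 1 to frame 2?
the yellow star

(moved 3.9; next 3.5)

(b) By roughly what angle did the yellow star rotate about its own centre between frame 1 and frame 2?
17° counter-clockwise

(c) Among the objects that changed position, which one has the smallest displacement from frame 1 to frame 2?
the cyan pentagon

(moved 0.6)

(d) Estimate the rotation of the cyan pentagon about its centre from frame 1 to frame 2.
16° counter-clockwise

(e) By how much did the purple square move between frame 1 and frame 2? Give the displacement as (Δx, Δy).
(3.3, -0.6)

The purple square was at (4.2, 4.2) in frame 1 and (7.5, 3.6) in frame 2.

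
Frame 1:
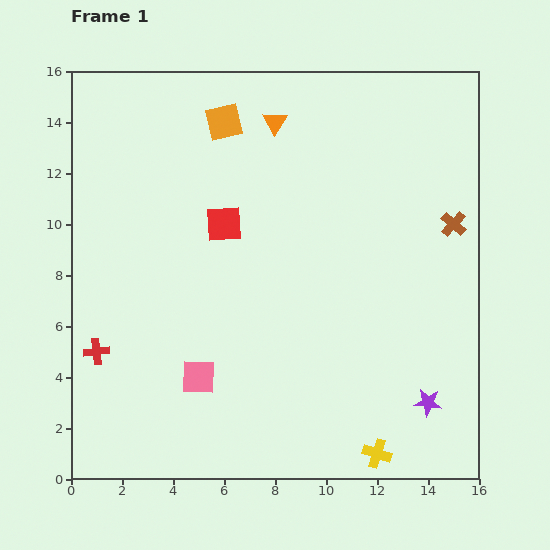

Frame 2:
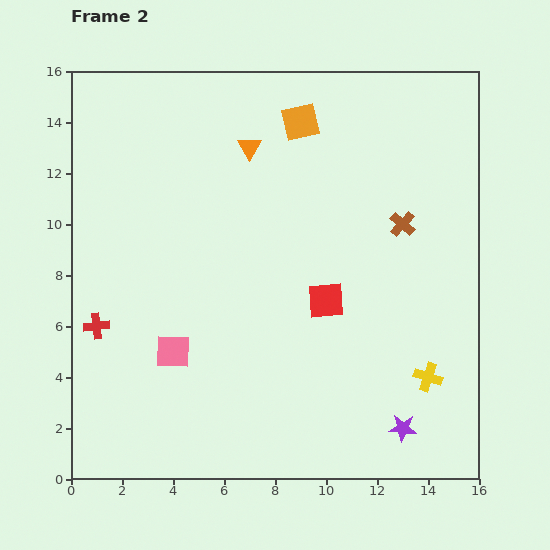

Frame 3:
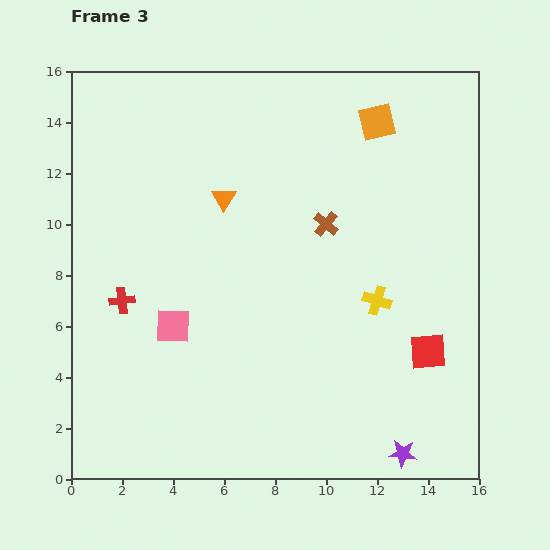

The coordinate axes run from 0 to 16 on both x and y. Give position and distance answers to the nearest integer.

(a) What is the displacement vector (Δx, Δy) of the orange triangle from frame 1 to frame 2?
(-1, -1)

The orange triangle was at (8, 14) in frame 1 and (7, 13) in frame 2.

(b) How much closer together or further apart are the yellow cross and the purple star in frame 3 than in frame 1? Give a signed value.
+3

Distance in frame 1: 3. Distance in frame 3: 6.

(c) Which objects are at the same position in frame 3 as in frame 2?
none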